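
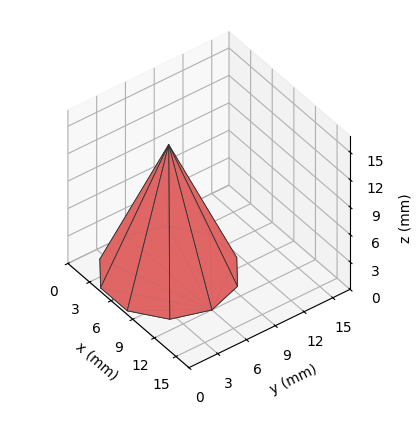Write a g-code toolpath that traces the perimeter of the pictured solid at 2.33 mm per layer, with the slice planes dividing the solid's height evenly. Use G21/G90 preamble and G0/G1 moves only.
Reading the render: the shape is a regular 10-sided pyramid, base circumscribed radius ≈ 6 mm, apex at z ≈ 14 mm (dimensions read to the nearest mm from the axis ticks). For the g-code, the solid's height is divided into equal slices at the stated Δz and each level perimeter traced with G1 moves after a G0 lift.

; perimeter-only toolpath
G21 ; units = mm
G90 ; absolute positioning
G28 ; home
; layer 1
G0 Z2.33
G0 X11.00 Y6.00
G1 X10.04 Y8.94
G1 X7.54 Y10.76
G1 X4.46 Y10.76
G1 X1.96 Y8.94
G1 X1.00 Y6.00
G1 X1.96 Y3.06
G1 X4.46 Y1.24
G1 X7.54 Y1.24
G1 X10.04 Y3.06
G1 X11.00 Y6.00
; layer 2
G0 Z4.67
G0 X10.00 Y6.00
G1 X9.23 Y8.35
G1 X7.23 Y9.81
G1 X4.77 Y9.81
G1 X2.77 Y8.35
G1 X2.00 Y6.00
G1 X2.77 Y3.65
G1 X4.77 Y2.19
G1 X7.23 Y2.19
G1 X9.23 Y3.65
G1 X10.00 Y6.00
; layer 3
G0 Z7.00
G0 X9.00 Y6.00
G1 X8.43 Y7.76
G1 X6.92 Y8.86
G1 X5.08 Y8.86
G1 X3.58 Y7.76
G1 X3.00 Y6.00
G1 X3.58 Y4.24
G1 X5.08 Y3.15
G1 X6.92 Y3.15
G1 X8.43 Y4.24
G1 X9.00 Y6.00
; layer 4
G0 Z9.33
G0 X8.00 Y6.00
G1 X7.62 Y7.18
G1 X6.62 Y7.90
G1 X5.38 Y7.90
G1 X4.38 Y7.18
G1 X4.00 Y6.00
G1 X4.38 Y4.82
G1 X5.38 Y4.10
G1 X6.62 Y4.10
G1 X7.62 Y4.82
G1 X8.00 Y6.00
; layer 5
G0 Z11.67
G0 X7.00 Y6.00
G1 X6.81 Y6.59
G1 X6.31 Y6.95
G1 X5.69 Y6.95
G1 X5.19 Y6.59
G1 X5.00 Y6.00
G1 X5.19 Y5.41
G1 X5.69 Y5.05
G1 X6.31 Y5.05
G1 X6.81 Y5.41
G1 X7.00 Y6.00
M2 ; end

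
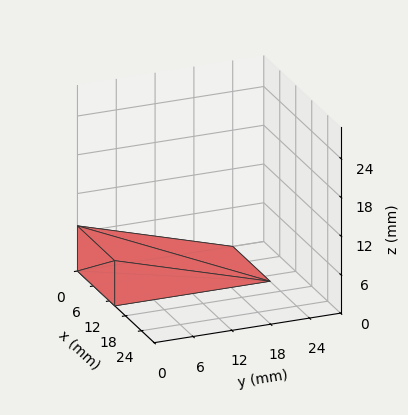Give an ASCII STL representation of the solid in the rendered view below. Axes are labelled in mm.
Reading the render: the shape is a wedge (ramp): 14 × 24 mm base, rising to 7 mm along the y=0 edge and sloping linearly to z=0 at y=24 (dimensions read to the nearest mm from the axis ticks). For the STL, each face is triangulated and given an outward normal.

solid part
  facet normal 0.0000 0.0000 -1.0000
    outer loop
      vertex 14.00 24.00 0.00
      vertex 14.00 0.00 0.00
      vertex 0.00 0.00 0.00
    endloop
  endfacet
  facet normal 0.0000 0.0000 -1.0000
    outer loop
      vertex 0.00 24.00 0.00
      vertex 14.00 24.00 0.00
      vertex 0.00 0.00 0.00
    endloop
  endfacet
  facet normal 0.0000 -1.0000 0.0000
    outer loop
      vertex 0.00 0.00 0.00
      vertex 14.00 0.00 0.00
      vertex 14.00 0.00 7.00
    endloop
  endfacet
  facet normal 0.0000 -1.0000 0.0000
    outer loop
      vertex 0.00 0.00 0.00
      vertex 14.00 0.00 7.00
      vertex 0.00 0.00 7.00
    endloop
  endfacet
  facet normal 0.0000 0.2800 0.9600
    outer loop
      vertex 0.00 0.00 7.00
      vertex 14.00 0.00 7.00
      vertex 14.00 24.00 0.00
    endloop
  endfacet
  facet normal 0.0000 0.2800 0.9600
    outer loop
      vertex 0.00 0.00 7.00
      vertex 14.00 24.00 0.00
      vertex 0.00 24.00 0.00
    endloop
  endfacet
  facet normal -1.0000 0.0000 0.0000
    outer loop
      vertex 0.00 0.00 7.00
      vertex 0.00 24.00 0.00
      vertex 0.00 0.00 0.00
    endloop
  endfacet
  facet normal 1.0000 0.0000 0.0000
    outer loop
      vertex 14.00 0.00 0.00
      vertex 14.00 24.00 0.00
      vertex 14.00 0.00 7.00
    endloop
  endfacet
endsolid part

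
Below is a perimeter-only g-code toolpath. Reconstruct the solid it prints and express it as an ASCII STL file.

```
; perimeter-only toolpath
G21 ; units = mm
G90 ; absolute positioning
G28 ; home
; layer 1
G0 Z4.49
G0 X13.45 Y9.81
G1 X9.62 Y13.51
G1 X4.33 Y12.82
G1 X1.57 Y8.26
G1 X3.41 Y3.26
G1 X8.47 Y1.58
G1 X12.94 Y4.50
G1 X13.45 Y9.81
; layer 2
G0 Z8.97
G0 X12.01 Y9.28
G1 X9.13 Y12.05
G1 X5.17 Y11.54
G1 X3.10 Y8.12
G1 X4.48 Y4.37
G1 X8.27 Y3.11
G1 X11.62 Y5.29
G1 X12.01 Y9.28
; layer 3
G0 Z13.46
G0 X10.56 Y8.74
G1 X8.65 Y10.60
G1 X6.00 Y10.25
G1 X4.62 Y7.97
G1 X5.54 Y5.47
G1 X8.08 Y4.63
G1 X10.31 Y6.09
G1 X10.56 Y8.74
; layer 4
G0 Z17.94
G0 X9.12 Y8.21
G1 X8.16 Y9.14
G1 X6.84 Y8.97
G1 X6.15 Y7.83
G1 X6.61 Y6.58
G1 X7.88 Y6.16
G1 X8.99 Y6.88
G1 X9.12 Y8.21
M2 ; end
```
solid part
  facet normal 0.0000 0.0000 -1.0000
    outer loop
      vertex 3.49 14.11 0.00
      vertex 10.10 14.97 0.00
      vertex 14.89 10.34 0.00
    endloop
  endfacet
  facet normal 0.0000 0.0000 -1.0000
    outer loop
      vertex 0.04 8.41 0.00
      vertex 3.49 14.11 0.00
      vertex 14.89 10.34 0.00
    endloop
  endfacet
  facet normal 0.0000 0.0000 -1.0000
    outer loop
      vertex 2.34 2.16 0.00
      vertex 0.04 8.41 0.00
      vertex 14.89 10.34 0.00
    endloop
  endfacet
  facet normal 0.0000 0.0000 -1.0000
    outer loop
      vertex 8.67 0.06 0.00
      vertex 2.34 2.16 0.00
      vertex 14.89 10.34 0.00
    endloop
  endfacet
  facet normal 0.0000 0.0000 -1.0000
    outer loop
      vertex 14.25 3.70 0.00
      vertex 8.67 0.06 0.00
      vertex 14.89 10.34 0.00
    endloop
  endfacet
  facet normal 0.6641 0.6870 0.2949
    outer loop
      vertex 14.89 10.34 0.00
      vertex 10.10 14.97 0.00
      vertex 7.68 7.68 22.43
    endloop
  endfacet
  facet normal -0.1233 0.9476 0.2947
    outer loop
      vertex 10.10 14.97 0.00
      vertex 3.49 14.11 0.00
      vertex 7.68 7.68 22.43
    endloop
  endfacet
  facet normal -0.8175 0.4948 0.2946
    outer loop
      vertex 3.49 14.11 0.00
      vertex 0.04 8.41 0.00
      vertex 7.68 7.68 22.43
    endloop
  endfacet
  facet normal -0.8968 -0.3300 0.2947
    outer loop
      vertex 0.04 8.41 0.00
      vertex 2.34 2.16 0.00
      vertex 7.68 7.68 22.43
    endloop
  endfacet
  facet normal -0.3009 -0.9069 0.2948
    outer loop
      vertex 2.34 2.16 0.00
      vertex 8.67 0.06 0.00
      vertex 7.68 7.68 22.43
    endloop
  endfacet
  facet normal 0.5221 -0.8003 0.2949
    outer loop
      vertex 8.67 0.06 0.00
      vertex 14.25 3.70 0.00
      vertex 7.68 7.68 22.43
    endloop
  endfacet
  facet normal 0.9511 -0.0917 0.2949
    outer loop
      vertex 14.25 3.70 0.00
      vertex 14.89 10.34 0.00
      vertex 7.68 7.68 22.43
    endloop
  endfacet
endsolid part

The G0 Z moves step by Δz≈4.49 mm. The G1 loops shrink linearly with z, so the solid tapers from its base footprint up to z≈22.4. Closing with a flat bottom cap and the tapered top and triangulating gives 12 facets — a regular 7-sided pyramid, base circumscribed radius ≈ 7.68 mm, apex at z ≈ 22.4 mm.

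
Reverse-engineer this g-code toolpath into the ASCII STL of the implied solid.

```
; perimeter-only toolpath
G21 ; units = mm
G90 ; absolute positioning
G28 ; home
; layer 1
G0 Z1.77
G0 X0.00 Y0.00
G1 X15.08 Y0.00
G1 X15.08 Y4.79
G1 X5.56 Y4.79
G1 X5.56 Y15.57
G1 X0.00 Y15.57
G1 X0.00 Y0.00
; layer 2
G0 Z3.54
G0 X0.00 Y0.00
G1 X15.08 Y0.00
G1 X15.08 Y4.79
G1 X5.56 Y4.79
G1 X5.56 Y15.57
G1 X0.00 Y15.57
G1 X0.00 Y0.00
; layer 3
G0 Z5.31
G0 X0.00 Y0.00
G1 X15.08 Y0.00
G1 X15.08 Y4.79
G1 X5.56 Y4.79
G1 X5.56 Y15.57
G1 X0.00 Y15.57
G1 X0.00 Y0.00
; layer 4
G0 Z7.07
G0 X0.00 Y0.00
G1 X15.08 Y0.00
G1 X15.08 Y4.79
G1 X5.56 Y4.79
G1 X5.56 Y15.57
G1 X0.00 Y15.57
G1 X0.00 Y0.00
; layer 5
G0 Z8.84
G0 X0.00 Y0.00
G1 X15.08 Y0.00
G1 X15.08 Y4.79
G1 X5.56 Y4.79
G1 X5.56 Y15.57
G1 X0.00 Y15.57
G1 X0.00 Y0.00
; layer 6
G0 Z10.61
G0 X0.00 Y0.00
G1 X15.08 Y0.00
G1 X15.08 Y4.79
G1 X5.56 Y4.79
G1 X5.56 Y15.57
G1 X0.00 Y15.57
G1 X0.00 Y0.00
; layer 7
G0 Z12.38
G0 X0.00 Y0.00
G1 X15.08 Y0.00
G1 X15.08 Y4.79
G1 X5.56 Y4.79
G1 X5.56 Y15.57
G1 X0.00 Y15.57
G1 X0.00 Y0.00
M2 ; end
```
solid part
  facet normal 0.0000 0.0000 -1.0000
    outer loop
      vertex 15.08 4.79 0.00
      vertex 15.08 0.00 0.00
      vertex 0.00 0.00 0.00
    endloop
  endfacet
  facet normal 0.0000 0.0000 -1.0000
    outer loop
      vertex 5.56 4.79 0.00
      vertex 15.08 4.79 0.00
      vertex 0.00 0.00 0.00
    endloop
  endfacet
  facet normal 0.0000 0.0000 -1.0000
    outer loop
      vertex 5.56 15.57 0.00
      vertex 5.56 4.79 0.00
      vertex 0.00 0.00 0.00
    endloop
  endfacet
  facet normal 0.0000 0.0000 -1.0000
    outer loop
      vertex 0.00 15.57 0.00
      vertex 5.56 15.57 0.00
      vertex 0.00 0.00 0.00
    endloop
  endfacet
  facet normal 0.0000 0.0000 1.0000
    outer loop
      vertex 0.00 0.00 12.38
      vertex 15.08 0.00 12.38
      vertex 15.08 4.79 12.38
    endloop
  endfacet
  facet normal 0.0000 0.0000 1.0000
    outer loop
      vertex 0.00 0.00 12.38
      vertex 15.08 4.79 12.38
      vertex 5.56 4.79 12.38
    endloop
  endfacet
  facet normal 0.0000 0.0000 1.0000
    outer loop
      vertex 0.00 0.00 12.38
      vertex 5.56 4.79 12.38
      vertex 5.56 15.57 12.38
    endloop
  endfacet
  facet normal 0.0000 0.0000 1.0000
    outer loop
      vertex 0.00 0.00 12.38
      vertex 5.56 15.57 12.38
      vertex 0.00 15.57 12.38
    endloop
  endfacet
  facet normal 0.0000 -1.0000 0.0000
    outer loop
      vertex 0.00 0.00 0.00
      vertex 15.08 0.00 0.00
      vertex 15.08 0.00 12.38
    endloop
  endfacet
  facet normal 0.0000 -1.0000 0.0000
    outer loop
      vertex 0.00 0.00 0.00
      vertex 15.08 0.00 12.38
      vertex 0.00 0.00 12.38
    endloop
  endfacet
  facet normal 1.0000 0.0000 0.0000
    outer loop
      vertex 15.08 0.00 0.00
      vertex 15.08 4.79 0.00
      vertex 15.08 4.79 12.38
    endloop
  endfacet
  facet normal 1.0000 0.0000 0.0000
    outer loop
      vertex 15.08 0.00 0.00
      vertex 15.08 4.79 12.38
      vertex 15.08 0.00 12.38
    endloop
  endfacet
  facet normal 0.0000 1.0000 0.0000
    outer loop
      vertex 15.08 4.79 0.00
      vertex 5.56 4.79 0.00
      vertex 5.56 4.79 12.38
    endloop
  endfacet
  facet normal 0.0000 1.0000 0.0000
    outer loop
      vertex 15.08 4.79 0.00
      vertex 5.56 4.79 12.38
      vertex 15.08 4.79 12.38
    endloop
  endfacet
  facet normal 1.0000 0.0000 0.0000
    outer loop
      vertex 5.56 4.79 0.00
      vertex 5.56 15.57 0.00
      vertex 5.56 15.57 12.38
    endloop
  endfacet
  facet normal 1.0000 0.0000 0.0000
    outer loop
      vertex 5.56 4.79 0.00
      vertex 5.56 15.57 12.38
      vertex 5.56 4.79 12.38
    endloop
  endfacet
  facet normal 0.0000 1.0000 0.0000
    outer loop
      vertex 5.56 15.57 0.00
      vertex 0.00 15.57 0.00
      vertex 0.00 15.57 12.38
    endloop
  endfacet
  facet normal 0.0000 1.0000 0.0000
    outer loop
      vertex 5.56 15.57 0.00
      vertex 0.00 15.57 12.38
      vertex 5.56 15.57 12.38
    endloop
  endfacet
  facet normal -1.0000 0.0000 0.0000
    outer loop
      vertex 0.00 15.57 0.00
      vertex 0.00 0.00 0.00
      vertex 0.00 0.00 12.38
    endloop
  endfacet
  facet normal -1.0000 0.0000 0.0000
    outer loop
      vertex 0.00 15.57 0.00
      vertex 0.00 0.00 12.38
      vertex 0.00 15.57 12.38
    endloop
  endfacet
endsolid part

The G0 Z moves step by Δz≈1.77 mm. Every layer's G1 loop is the same polygon, so the solid is a straight extrusion of it from z=0 to z≈12.4. Closing with flat bottom and top caps and triangulating gives 20 facets — an L-shaped prism: outer 15.1 × 15.6 mm, arm thicknesses ≈ 4.79 mm (horizontal) and 5.56 mm (vertical), extruded 12.4 mm in z.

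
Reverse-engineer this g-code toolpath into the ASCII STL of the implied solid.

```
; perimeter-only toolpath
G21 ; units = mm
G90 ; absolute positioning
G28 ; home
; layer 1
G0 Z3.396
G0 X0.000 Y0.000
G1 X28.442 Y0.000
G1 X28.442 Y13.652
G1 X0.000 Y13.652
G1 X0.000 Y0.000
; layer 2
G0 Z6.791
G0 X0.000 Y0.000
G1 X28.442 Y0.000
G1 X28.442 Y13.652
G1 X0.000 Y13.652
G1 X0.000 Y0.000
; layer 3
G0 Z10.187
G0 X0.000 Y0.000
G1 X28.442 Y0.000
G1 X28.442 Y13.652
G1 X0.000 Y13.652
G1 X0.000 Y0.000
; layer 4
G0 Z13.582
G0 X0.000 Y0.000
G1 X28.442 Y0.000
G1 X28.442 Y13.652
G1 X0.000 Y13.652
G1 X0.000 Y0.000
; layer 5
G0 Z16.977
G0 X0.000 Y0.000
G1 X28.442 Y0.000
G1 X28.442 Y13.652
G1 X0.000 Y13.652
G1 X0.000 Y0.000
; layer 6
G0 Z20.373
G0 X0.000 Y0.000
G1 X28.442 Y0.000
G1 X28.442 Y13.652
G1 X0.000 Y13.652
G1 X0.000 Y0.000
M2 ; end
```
solid part
  facet normal 0.0000 0.0000 -1.0000
    outer loop
      vertex 28.442 13.652 0.000
      vertex 28.442 0.000 0.000
      vertex 0.000 0.000 0.000
    endloop
  endfacet
  facet normal 0.0000 0.0000 -1.0000
    outer loop
      vertex 0.000 13.652 0.000
      vertex 28.442 13.652 0.000
      vertex 0.000 0.000 0.000
    endloop
  endfacet
  facet normal 0.0000 0.0000 1.0000
    outer loop
      vertex 0.000 0.000 20.373
      vertex 28.442 0.000 20.373
      vertex 28.442 13.652 20.373
    endloop
  endfacet
  facet normal 0.0000 0.0000 1.0000
    outer loop
      vertex 0.000 0.000 20.373
      vertex 28.442 13.652 20.373
      vertex 0.000 13.652 20.373
    endloop
  endfacet
  facet normal 0.0000 -1.0000 0.0000
    outer loop
      vertex 0.000 0.000 0.000
      vertex 28.442 0.000 0.000
      vertex 28.442 0.000 20.373
    endloop
  endfacet
  facet normal 0.0000 -1.0000 0.0000
    outer loop
      vertex 0.000 0.000 0.000
      vertex 28.442 0.000 20.373
      vertex 0.000 0.000 20.373
    endloop
  endfacet
  facet normal 0.0000 1.0000 0.0000
    outer loop
      vertex 28.442 13.652 20.373
      vertex 28.442 13.652 0.000
      vertex 0.000 13.652 0.000
    endloop
  endfacet
  facet normal 0.0000 1.0000 0.0000
    outer loop
      vertex 0.000 13.652 20.373
      vertex 28.442 13.652 20.373
      vertex 0.000 13.652 0.000
    endloop
  endfacet
  facet normal -1.0000 0.0000 0.0000
    outer loop
      vertex 0.000 13.652 20.373
      vertex 0.000 13.652 0.000
      vertex 0.000 0.000 0.000
    endloop
  endfacet
  facet normal -1.0000 0.0000 0.0000
    outer loop
      vertex 0.000 0.000 20.373
      vertex 0.000 13.652 20.373
      vertex 0.000 0.000 0.000
    endloop
  endfacet
  facet normal 1.0000 0.0000 0.0000
    outer loop
      vertex 28.442 0.000 0.000
      vertex 28.442 13.652 0.000
      vertex 28.442 13.652 20.373
    endloop
  endfacet
  facet normal 1.0000 0.0000 0.0000
    outer loop
      vertex 28.442 0.000 0.000
      vertex 28.442 13.652 20.373
      vertex 28.442 0.000 20.373
    endloop
  endfacet
endsolid part

The G0 Z moves step by Δz≈3.396 mm. Every layer's G1 loop is the same polygon, so the solid is a straight extrusion of it from z=0 to z≈20.4. Closing with flat bottom and top caps and triangulating gives 12 facets — a rectangular box, roughly 28.4 × 13.7 mm footprint and 20.4 mm tall.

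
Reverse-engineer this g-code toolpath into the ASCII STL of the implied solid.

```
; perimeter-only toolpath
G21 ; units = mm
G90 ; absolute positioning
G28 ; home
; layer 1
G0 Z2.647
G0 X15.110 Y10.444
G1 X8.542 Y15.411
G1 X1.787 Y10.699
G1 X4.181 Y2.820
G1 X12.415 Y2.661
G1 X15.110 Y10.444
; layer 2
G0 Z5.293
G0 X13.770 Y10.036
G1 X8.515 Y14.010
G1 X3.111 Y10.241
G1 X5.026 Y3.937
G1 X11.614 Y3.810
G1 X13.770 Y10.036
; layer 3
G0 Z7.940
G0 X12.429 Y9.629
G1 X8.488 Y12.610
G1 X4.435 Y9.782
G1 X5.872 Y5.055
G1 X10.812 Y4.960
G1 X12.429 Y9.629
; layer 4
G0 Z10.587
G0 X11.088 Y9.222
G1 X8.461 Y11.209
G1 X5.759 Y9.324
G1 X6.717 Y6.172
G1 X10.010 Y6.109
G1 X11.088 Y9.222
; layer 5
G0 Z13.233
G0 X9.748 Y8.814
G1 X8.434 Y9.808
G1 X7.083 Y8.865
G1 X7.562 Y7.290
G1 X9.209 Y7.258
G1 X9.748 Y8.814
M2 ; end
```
solid part
  facet normal 0.0000 0.0000 -1.0000
    outer loop
      vertex 0.463 11.158 0.000
      vertex 8.569 16.812 0.000
      vertex 16.451 10.851 0.000
    endloop
  endfacet
  facet normal 0.0000 0.0000 -1.0000
    outer loop
      vertex 3.336 1.702 0.000
      vertex 0.463 11.158 0.000
      vertex 16.451 10.851 0.000
    endloop
  endfacet
  facet normal 0.0000 0.0000 -1.0000
    outer loop
      vertex 13.217 1.512 0.000
      vertex 3.336 1.702 0.000
      vertex 16.451 10.851 0.000
    endloop
  endfacet
  facet normal 0.5545 0.7332 0.3937
    outer loop
      vertex 16.451 10.851 0.000
      vertex 8.569 16.812 0.000
      vertex 8.407 8.407 15.880
    endloop
  endfacet
  facet normal -0.5259 0.7540 0.3937
    outer loop
      vertex 8.569 16.812 0.000
      vertex 0.463 11.158 0.000
      vertex 8.407 8.407 15.880
    endloop
  endfacet
  facet normal -0.8795 -0.2672 0.3937
    outer loop
      vertex 0.463 11.158 0.000
      vertex 3.336 1.702 0.000
      vertex 8.407 8.407 15.880
    endloop
  endfacet
  facet normal -0.0177 -0.9191 0.3937
    outer loop
      vertex 3.336 1.702 0.000
      vertex 13.217 1.512 0.000
      vertex 8.407 8.407 15.880
    endloop
  endfacet
  facet normal 0.8686 -0.3008 0.3937
    outer loop
      vertex 13.217 1.512 0.000
      vertex 16.451 10.851 0.000
      vertex 8.407 8.407 15.880
    endloop
  endfacet
endsolid part

The G0 Z moves step by Δz≈2.647 mm. The G1 loops shrink linearly with z, so the solid tapers from its base footprint up to z≈15.9. Closing with a flat bottom cap and the tapered top and triangulating gives 8 facets — a regular 5-sided pyramid, base circumscribed radius ≈ 8.41 mm, apex at z ≈ 15.9 mm.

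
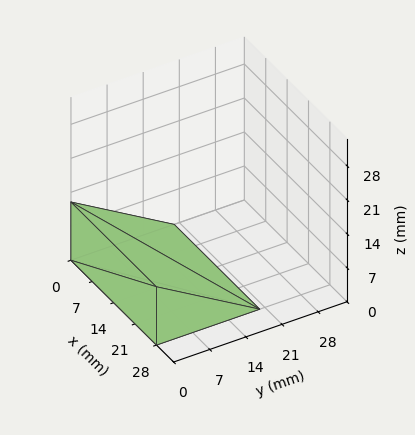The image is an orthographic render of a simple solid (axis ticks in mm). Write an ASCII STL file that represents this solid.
Reading the render: the shape is a wedge (ramp): 28 × 20 mm base, rising to 12 mm along the y=0 edge and sloping linearly to z=0 at y=20 (dimensions read to the nearest mm from the axis ticks). For the STL, each face is triangulated and given an outward normal.

solid part
  facet normal 0.0000 0.0000 -1.0000
    outer loop
      vertex 28.0 20.0 0.0
      vertex 28.0 0.0 0.0
      vertex 0.0 0.0 0.0
    endloop
  endfacet
  facet normal 0.0000 0.0000 -1.0000
    outer loop
      vertex 0.0 20.0 0.0
      vertex 28.0 20.0 0.0
      vertex 0.0 0.0 0.0
    endloop
  endfacet
  facet normal 0.0000 -1.0000 0.0000
    outer loop
      vertex 0.0 0.0 0.0
      vertex 28.0 0.0 0.0
      vertex 28.0 0.0 12.0
    endloop
  endfacet
  facet normal 0.0000 -1.0000 0.0000
    outer loop
      vertex 0.0 0.0 0.0
      vertex 28.0 0.0 12.0
      vertex 0.0 0.0 12.0
    endloop
  endfacet
  facet normal 0.0000 0.5145 0.8575
    outer loop
      vertex 0.0 0.0 12.0
      vertex 28.0 0.0 12.0
      vertex 28.0 20.0 0.0
    endloop
  endfacet
  facet normal 0.0000 0.5145 0.8575
    outer loop
      vertex 0.0 0.0 12.0
      vertex 28.0 20.0 0.0
      vertex 0.0 20.0 0.0
    endloop
  endfacet
  facet normal -1.0000 0.0000 0.0000
    outer loop
      vertex 0.0 0.0 12.0
      vertex 0.0 20.0 0.0
      vertex 0.0 0.0 0.0
    endloop
  endfacet
  facet normal 1.0000 0.0000 0.0000
    outer loop
      vertex 28.0 0.0 0.0
      vertex 28.0 20.0 0.0
      vertex 28.0 0.0 12.0
    endloop
  endfacet
endsolid part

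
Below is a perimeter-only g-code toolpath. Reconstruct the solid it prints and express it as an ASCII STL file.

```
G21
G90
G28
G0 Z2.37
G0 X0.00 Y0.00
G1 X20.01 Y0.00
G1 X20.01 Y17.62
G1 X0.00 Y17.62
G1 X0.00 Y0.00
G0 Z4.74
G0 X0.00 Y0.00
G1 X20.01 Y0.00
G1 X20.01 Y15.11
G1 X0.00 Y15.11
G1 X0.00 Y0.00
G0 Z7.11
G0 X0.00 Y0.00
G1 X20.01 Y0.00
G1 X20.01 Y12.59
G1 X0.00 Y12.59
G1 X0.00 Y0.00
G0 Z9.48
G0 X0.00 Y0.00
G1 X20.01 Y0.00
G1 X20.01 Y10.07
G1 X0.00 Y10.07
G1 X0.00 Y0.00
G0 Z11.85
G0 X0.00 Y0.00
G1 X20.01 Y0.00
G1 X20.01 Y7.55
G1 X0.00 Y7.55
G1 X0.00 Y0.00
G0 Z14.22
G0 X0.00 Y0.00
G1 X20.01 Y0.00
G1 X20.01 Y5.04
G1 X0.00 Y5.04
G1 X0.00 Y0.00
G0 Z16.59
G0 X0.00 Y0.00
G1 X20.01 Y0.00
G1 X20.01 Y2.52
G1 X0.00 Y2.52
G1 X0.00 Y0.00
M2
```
solid part
  facet normal 0.0000 0.0000 -1.0000
    outer loop
      vertex 20.01 20.14 0.00
      vertex 20.01 0.00 0.00
      vertex 0.00 0.00 0.00
    endloop
  endfacet
  facet normal 0.0000 0.0000 -1.0000
    outer loop
      vertex 0.00 20.14 0.00
      vertex 20.01 20.14 0.00
      vertex 0.00 0.00 0.00
    endloop
  endfacet
  facet normal 0.0000 -1.0000 0.0000
    outer loop
      vertex 0.00 0.00 0.00
      vertex 20.01 0.00 0.00
      vertex 20.01 0.00 18.96
    endloop
  endfacet
  facet normal 0.0000 -1.0000 0.0000
    outer loop
      vertex 0.00 0.00 0.00
      vertex 20.01 0.00 18.96
      vertex 0.00 0.00 18.96
    endloop
  endfacet
  facet normal 0.0000 0.6855 0.7281
    outer loop
      vertex 0.00 0.00 18.96
      vertex 20.01 0.00 18.96
      vertex 20.01 20.14 0.00
    endloop
  endfacet
  facet normal 0.0000 0.6855 0.7281
    outer loop
      vertex 0.00 0.00 18.96
      vertex 20.01 20.14 0.00
      vertex 0.00 20.14 0.00
    endloop
  endfacet
  facet normal -1.0000 0.0000 0.0000
    outer loop
      vertex 0.00 0.00 18.96
      vertex 0.00 20.14 0.00
      vertex 0.00 0.00 0.00
    endloop
  endfacet
  facet normal 1.0000 0.0000 0.0000
    outer loop
      vertex 20.01 0.00 0.00
      vertex 20.01 20.14 0.00
      vertex 20.01 0.00 18.96
    endloop
  endfacet
endsolid part

The G0 Z moves step by Δz≈2.37 mm. The G1 loops shrink linearly with z, so the solid tapers from its base footprint up to z≈19. Closing with a flat bottom cap and the tapered top and triangulating gives 8 facets — a wedge (ramp): 20 × 20.1 mm base, rising to 19 mm along the y=0 edge and sloping linearly to z=0 at y=20.1.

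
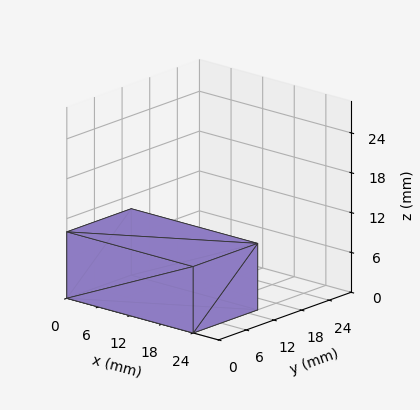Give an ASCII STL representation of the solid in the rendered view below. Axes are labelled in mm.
Reading the render: the shape is a rectangular box, roughly 24 × 14 mm footprint and 10 mm tall (dimensions read to the nearest mm from the axis ticks). For the STL, each face is triangulated and given an outward normal.

solid part
  facet normal 0.0000 0.0000 -1.0000
    outer loop
      vertex 24.0 14.0 0.0
      vertex 24.0 0.0 0.0
      vertex 0.0 0.0 0.0
    endloop
  endfacet
  facet normal 0.0000 0.0000 -1.0000
    outer loop
      vertex 0.0 14.0 0.0
      vertex 24.0 14.0 0.0
      vertex 0.0 0.0 0.0
    endloop
  endfacet
  facet normal 0.0000 0.0000 1.0000
    outer loop
      vertex 0.0 0.0 10.0
      vertex 24.0 0.0 10.0
      vertex 24.0 14.0 10.0
    endloop
  endfacet
  facet normal 0.0000 0.0000 1.0000
    outer loop
      vertex 0.0 0.0 10.0
      vertex 24.0 14.0 10.0
      vertex 0.0 14.0 10.0
    endloop
  endfacet
  facet normal 0.0000 -1.0000 0.0000
    outer loop
      vertex 0.0 0.0 0.0
      vertex 24.0 0.0 0.0
      vertex 24.0 0.0 10.0
    endloop
  endfacet
  facet normal 0.0000 -1.0000 0.0000
    outer loop
      vertex 0.0 0.0 0.0
      vertex 24.0 0.0 10.0
      vertex 0.0 0.0 10.0
    endloop
  endfacet
  facet normal 0.0000 1.0000 0.0000
    outer loop
      vertex 24.0 14.0 10.0
      vertex 24.0 14.0 0.0
      vertex 0.0 14.0 0.0
    endloop
  endfacet
  facet normal 0.0000 1.0000 0.0000
    outer loop
      vertex 0.0 14.0 10.0
      vertex 24.0 14.0 10.0
      vertex 0.0 14.0 0.0
    endloop
  endfacet
  facet normal -1.0000 0.0000 0.0000
    outer loop
      vertex 0.0 14.0 10.0
      vertex 0.0 14.0 0.0
      vertex 0.0 0.0 0.0
    endloop
  endfacet
  facet normal -1.0000 0.0000 0.0000
    outer loop
      vertex 0.0 0.0 10.0
      vertex 0.0 14.0 10.0
      vertex 0.0 0.0 0.0
    endloop
  endfacet
  facet normal 1.0000 0.0000 0.0000
    outer loop
      vertex 24.0 0.0 0.0
      vertex 24.0 14.0 0.0
      vertex 24.0 14.0 10.0
    endloop
  endfacet
  facet normal 1.0000 0.0000 0.0000
    outer loop
      vertex 24.0 0.0 0.0
      vertex 24.0 14.0 10.0
      vertex 24.0 0.0 10.0
    endloop
  endfacet
endsolid part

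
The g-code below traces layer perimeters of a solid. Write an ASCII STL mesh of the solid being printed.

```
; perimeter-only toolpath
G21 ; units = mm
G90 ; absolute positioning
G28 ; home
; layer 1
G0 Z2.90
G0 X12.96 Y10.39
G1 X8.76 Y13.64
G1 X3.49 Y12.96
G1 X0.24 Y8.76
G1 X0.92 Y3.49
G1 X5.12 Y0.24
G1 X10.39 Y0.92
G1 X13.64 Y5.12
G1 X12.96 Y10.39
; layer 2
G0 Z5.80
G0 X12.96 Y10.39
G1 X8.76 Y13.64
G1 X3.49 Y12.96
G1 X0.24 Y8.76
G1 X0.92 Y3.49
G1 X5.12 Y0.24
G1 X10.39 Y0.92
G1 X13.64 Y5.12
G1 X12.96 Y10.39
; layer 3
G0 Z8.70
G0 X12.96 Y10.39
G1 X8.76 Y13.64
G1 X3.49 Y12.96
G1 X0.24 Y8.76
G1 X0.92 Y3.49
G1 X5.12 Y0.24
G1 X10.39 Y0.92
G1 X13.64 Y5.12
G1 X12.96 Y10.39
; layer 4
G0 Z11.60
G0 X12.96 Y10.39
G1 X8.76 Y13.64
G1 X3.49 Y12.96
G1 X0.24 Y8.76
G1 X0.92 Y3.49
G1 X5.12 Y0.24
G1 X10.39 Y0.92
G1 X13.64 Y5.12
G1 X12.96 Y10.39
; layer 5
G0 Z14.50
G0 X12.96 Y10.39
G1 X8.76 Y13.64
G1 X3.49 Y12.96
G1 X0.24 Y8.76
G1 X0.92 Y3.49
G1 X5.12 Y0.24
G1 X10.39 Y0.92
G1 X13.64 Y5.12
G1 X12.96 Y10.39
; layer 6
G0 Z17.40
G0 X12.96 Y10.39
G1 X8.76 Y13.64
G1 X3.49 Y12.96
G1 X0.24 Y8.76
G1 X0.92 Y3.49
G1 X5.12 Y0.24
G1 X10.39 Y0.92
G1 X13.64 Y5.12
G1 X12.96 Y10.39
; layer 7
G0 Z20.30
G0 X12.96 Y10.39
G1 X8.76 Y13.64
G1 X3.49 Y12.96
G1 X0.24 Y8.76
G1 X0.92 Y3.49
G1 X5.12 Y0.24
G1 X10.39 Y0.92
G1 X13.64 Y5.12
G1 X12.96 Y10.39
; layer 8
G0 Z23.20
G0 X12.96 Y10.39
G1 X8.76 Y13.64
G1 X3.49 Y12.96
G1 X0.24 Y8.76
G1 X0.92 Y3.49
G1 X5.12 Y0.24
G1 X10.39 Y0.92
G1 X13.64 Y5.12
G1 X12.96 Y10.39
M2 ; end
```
solid part
  facet normal 0.0000 0.0000 -1.0000
    outer loop
      vertex 3.49 12.96 0.00
      vertex 8.76 13.64 0.00
      vertex 12.96 10.39 0.00
    endloop
  endfacet
  facet normal 0.0000 0.0000 -1.0000
    outer loop
      vertex 0.24 8.76 0.00
      vertex 3.49 12.96 0.00
      vertex 12.96 10.39 0.00
    endloop
  endfacet
  facet normal 0.0000 0.0000 -1.0000
    outer loop
      vertex 0.92 3.49 0.00
      vertex 0.24 8.76 0.00
      vertex 12.96 10.39 0.00
    endloop
  endfacet
  facet normal 0.0000 0.0000 -1.0000
    outer loop
      vertex 5.12 0.24 0.00
      vertex 0.92 3.49 0.00
      vertex 12.96 10.39 0.00
    endloop
  endfacet
  facet normal 0.0000 0.0000 -1.0000
    outer loop
      vertex 10.39 0.92 0.00
      vertex 5.12 0.24 0.00
      vertex 12.96 10.39 0.00
    endloop
  endfacet
  facet normal 0.0000 0.0000 -1.0000
    outer loop
      vertex 13.64 5.12 0.00
      vertex 10.39 0.92 0.00
      vertex 12.96 10.39 0.00
    endloop
  endfacet
  facet normal 0.0000 0.0000 1.0000
    outer loop
      vertex 12.96 10.39 23.20
      vertex 8.76 13.64 23.20
      vertex 3.49 12.96 23.20
    endloop
  endfacet
  facet normal 0.0000 0.0000 1.0000
    outer loop
      vertex 12.96 10.39 23.20
      vertex 3.49 12.96 23.20
      vertex 0.24 8.76 23.20
    endloop
  endfacet
  facet normal 0.0000 0.0000 1.0000
    outer loop
      vertex 12.96 10.39 23.20
      vertex 0.24 8.76 23.20
      vertex 0.92 3.49 23.20
    endloop
  endfacet
  facet normal 0.0000 0.0000 1.0000
    outer loop
      vertex 12.96 10.39 23.20
      vertex 0.92 3.49 23.20
      vertex 5.12 0.24 23.20
    endloop
  endfacet
  facet normal 0.0000 0.0000 1.0000
    outer loop
      vertex 12.96 10.39 23.20
      vertex 5.12 0.24 23.20
      vertex 10.39 0.92 23.20
    endloop
  endfacet
  facet normal 0.0000 0.0000 1.0000
    outer loop
      vertex 12.96 10.39 23.20
      vertex 10.39 0.92 23.20
      vertex 13.64 5.12 23.20
    endloop
  endfacet
  facet normal 0.6120 0.7909 0.0000
    outer loop
      vertex 12.96 10.39 0.00
      vertex 8.76 13.64 0.00
      vertex 8.76 13.64 23.20
    endloop
  endfacet
  facet normal 0.6120 0.7909 0.0000
    outer loop
      vertex 12.96 10.39 0.00
      vertex 8.76 13.64 23.20
      vertex 12.96 10.39 23.20
    endloop
  endfacet
  facet normal -0.1280 0.9918 0.0000
    outer loop
      vertex 8.76 13.64 0.00
      vertex 3.49 12.96 0.00
      vertex 3.49 12.96 23.20
    endloop
  endfacet
  facet normal -0.1280 0.9918 0.0000
    outer loop
      vertex 8.76 13.64 0.00
      vertex 3.49 12.96 23.20
      vertex 8.76 13.64 23.20
    endloop
  endfacet
  facet normal -0.7909 0.6120 0.0000
    outer loop
      vertex 3.49 12.96 0.00
      vertex 0.24 8.76 0.00
      vertex 0.24 8.76 23.20
    endloop
  endfacet
  facet normal -0.7909 0.6120 0.0000
    outer loop
      vertex 3.49 12.96 0.00
      vertex 0.24 8.76 23.20
      vertex 3.49 12.96 23.20
    endloop
  endfacet
  facet normal -0.9918 -0.1280 0.0000
    outer loop
      vertex 0.24 8.76 0.00
      vertex 0.92 3.49 0.00
      vertex 0.92 3.49 23.20
    endloop
  endfacet
  facet normal -0.9918 -0.1280 0.0000
    outer loop
      vertex 0.24 8.76 0.00
      vertex 0.92 3.49 23.20
      vertex 0.24 8.76 23.20
    endloop
  endfacet
  facet normal -0.6120 -0.7909 0.0000
    outer loop
      vertex 0.92 3.49 0.00
      vertex 5.12 0.24 0.00
      vertex 5.12 0.24 23.20
    endloop
  endfacet
  facet normal -0.6120 -0.7909 0.0000
    outer loop
      vertex 0.92 3.49 0.00
      vertex 5.12 0.24 23.20
      vertex 0.92 3.49 23.20
    endloop
  endfacet
  facet normal 0.1280 -0.9918 0.0000
    outer loop
      vertex 5.12 0.24 0.00
      vertex 10.39 0.92 0.00
      vertex 10.39 0.92 23.20
    endloop
  endfacet
  facet normal 0.1280 -0.9918 0.0000
    outer loop
      vertex 5.12 0.24 0.00
      vertex 10.39 0.92 23.20
      vertex 5.12 0.24 23.20
    endloop
  endfacet
  facet normal 0.7909 -0.6120 0.0000
    outer loop
      vertex 10.39 0.92 0.00
      vertex 13.64 5.12 0.00
      vertex 13.64 5.12 23.20
    endloop
  endfacet
  facet normal 0.7909 -0.6120 0.0000
    outer loop
      vertex 10.39 0.92 0.00
      vertex 13.64 5.12 23.20
      vertex 10.39 0.92 23.20
    endloop
  endfacet
  facet normal 0.9918 0.1280 0.0000
    outer loop
      vertex 13.64 5.12 0.00
      vertex 12.96 10.39 0.00
      vertex 12.96 10.39 23.20
    endloop
  endfacet
  facet normal 0.9918 0.1280 0.0000
    outer loop
      vertex 13.64 5.12 0.00
      vertex 12.96 10.39 23.20
      vertex 13.64 5.12 23.20
    endloop
  endfacet
endsolid part

The G0 Z moves step by Δz≈2.90 mm. Every layer's G1 loop is the same polygon, so the solid is a straight extrusion of it from z=0 to z≈23.2. Closing with flat bottom and top caps and triangulating gives 28 facets — a regular 8-sided prism (a cylinder approximated with 8 flat sides), circumscribed radius ≈ 6.94 mm, height ≈ 23.2 mm.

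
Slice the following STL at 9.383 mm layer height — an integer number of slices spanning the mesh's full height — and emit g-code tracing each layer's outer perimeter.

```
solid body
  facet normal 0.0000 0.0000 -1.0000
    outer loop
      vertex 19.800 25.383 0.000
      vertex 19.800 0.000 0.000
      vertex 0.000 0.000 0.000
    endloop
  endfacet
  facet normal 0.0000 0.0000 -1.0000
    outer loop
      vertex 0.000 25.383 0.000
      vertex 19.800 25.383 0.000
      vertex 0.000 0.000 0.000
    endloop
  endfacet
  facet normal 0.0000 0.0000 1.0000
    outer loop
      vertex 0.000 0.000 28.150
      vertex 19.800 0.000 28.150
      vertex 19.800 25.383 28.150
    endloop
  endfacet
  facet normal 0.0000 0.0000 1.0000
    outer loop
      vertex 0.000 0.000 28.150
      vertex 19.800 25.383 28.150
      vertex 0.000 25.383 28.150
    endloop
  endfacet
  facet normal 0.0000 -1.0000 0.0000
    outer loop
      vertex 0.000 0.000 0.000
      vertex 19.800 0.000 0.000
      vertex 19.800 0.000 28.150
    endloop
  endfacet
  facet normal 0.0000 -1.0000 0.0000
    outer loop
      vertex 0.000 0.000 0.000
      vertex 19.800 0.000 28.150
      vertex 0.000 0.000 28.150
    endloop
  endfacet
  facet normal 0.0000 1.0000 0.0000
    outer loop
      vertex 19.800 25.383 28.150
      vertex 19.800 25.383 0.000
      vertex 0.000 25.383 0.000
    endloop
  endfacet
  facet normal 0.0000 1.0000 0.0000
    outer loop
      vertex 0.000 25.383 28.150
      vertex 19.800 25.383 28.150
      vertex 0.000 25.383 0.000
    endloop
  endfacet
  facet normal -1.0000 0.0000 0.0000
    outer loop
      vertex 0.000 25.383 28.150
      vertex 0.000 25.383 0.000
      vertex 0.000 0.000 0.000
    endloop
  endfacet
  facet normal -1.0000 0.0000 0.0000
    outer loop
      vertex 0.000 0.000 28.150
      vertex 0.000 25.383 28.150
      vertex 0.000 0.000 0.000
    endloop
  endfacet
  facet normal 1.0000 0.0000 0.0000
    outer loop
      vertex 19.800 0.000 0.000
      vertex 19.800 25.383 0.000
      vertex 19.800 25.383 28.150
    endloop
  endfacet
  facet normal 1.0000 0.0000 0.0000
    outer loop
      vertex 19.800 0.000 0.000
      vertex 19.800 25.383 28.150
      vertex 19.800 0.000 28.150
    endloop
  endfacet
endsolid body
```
; perimeter-only toolpath
G21 ; units = mm
G90 ; absolute positioning
G28 ; home
; layer 1
G0 Z9.383
G0 X0.000 Y0.000
G1 X19.800 Y0.000
G1 X19.800 Y25.383
G1 X0.000 Y25.383
G1 X0.000 Y0.000
; layer 2
G0 Z18.767
G0 X0.000 Y0.000
G1 X19.800 Y0.000
G1 X19.800 Y25.383
G1 X0.000 Y25.383
G1 X0.000 Y0.000
; layer 3
G0 Z28.150
G0 X0.000 Y0.000
G1 X19.800 Y0.000
G1 X19.800 Y25.383
G1 X0.000 Y25.383
G1 X0.000 Y0.000
M2 ; end

The solid is a rectangular box, roughly 19.8 × 25.4 mm footprint and 28.1 mm tall. Slicing at Δz = 9.383 mm — 3 equal slices spanning the solid's height, so layer i sits at z = i·h/3 — gives 3 non-empty perimeters. Each is a 4-segment closed polygon; G0 lifts to the layer z and rapids to the start vertex, then G1 traces the edges.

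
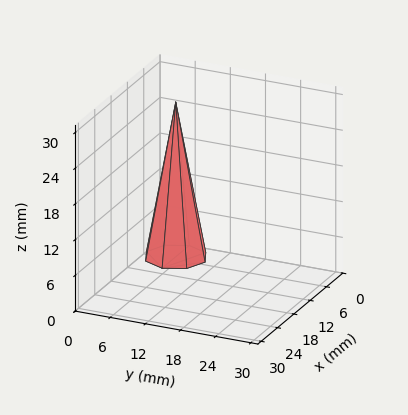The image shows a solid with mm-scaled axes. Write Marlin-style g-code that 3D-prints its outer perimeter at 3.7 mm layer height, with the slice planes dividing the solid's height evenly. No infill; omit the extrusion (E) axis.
Reading the render: the shape is a regular 8-sided pyramid, base circumscribed radius ≈ 5 mm, apex at z ≈ 26 mm (dimensions read to the nearest mm from the axis ticks). For the g-code, the solid's height is divided into equal slices at the stated Δz and each level perimeter traced with G1 moves after a G0 lift.

; perimeter-only toolpath
G21 ; units = mm
G90 ; absolute positioning
G28 ; home
; layer 1
G0 Z3.7
G0 X9.3 Y5.0
G1 X8.0 Y8.0
G1 X5.0 Y9.3
G1 X2.0 Y8.0
G1 X0.7 Y5.0
G1 X2.0 Y2.0
G1 X5.0 Y0.7
G1 X8.0 Y2.0
G1 X9.3 Y5.0
; layer 2
G0 Z7.4
G0 X8.6 Y5.0
G1 X7.5 Y7.5
G1 X5.0 Y8.6
G1 X2.5 Y7.5
G1 X1.4 Y5.0
G1 X2.5 Y2.5
G1 X5.0 Y1.4
G1 X7.5 Y2.5
G1 X8.6 Y5.0
; layer 3
G0 Z11.1
G0 X7.9 Y5.0
G1 X7.0 Y7.0
G1 X5.0 Y7.9
G1 X3.0 Y7.0
G1 X2.1 Y5.0
G1 X3.0 Y3.0
G1 X5.0 Y2.1
G1 X7.0 Y3.0
G1 X7.9 Y5.0
; layer 4
G0 Z14.9
G0 X7.1 Y5.0
G1 X6.5 Y6.5
G1 X5.0 Y7.1
G1 X3.5 Y6.5
G1 X2.9 Y5.0
G1 X3.5 Y3.5
G1 X5.0 Y2.9
G1 X6.5 Y3.5
G1 X7.1 Y5.0
; layer 5
G0 Z18.6
G0 X6.4 Y5.0
G1 X6.0 Y6.0
G1 X5.0 Y6.4
G1 X4.0 Y6.0
G1 X3.6 Y5.0
G1 X4.0 Y4.0
G1 X5.0 Y3.6
G1 X6.0 Y4.0
G1 X6.4 Y5.0
; layer 6
G0 Z22.3
G0 X5.7 Y5.0
G1 X5.5 Y5.5
G1 X5.0 Y5.7
G1 X4.5 Y5.5
G1 X4.3 Y5.0
G1 X4.5 Y4.5
G1 X5.0 Y4.3
G1 X5.5 Y4.5
G1 X5.7 Y5.0
M2 ; end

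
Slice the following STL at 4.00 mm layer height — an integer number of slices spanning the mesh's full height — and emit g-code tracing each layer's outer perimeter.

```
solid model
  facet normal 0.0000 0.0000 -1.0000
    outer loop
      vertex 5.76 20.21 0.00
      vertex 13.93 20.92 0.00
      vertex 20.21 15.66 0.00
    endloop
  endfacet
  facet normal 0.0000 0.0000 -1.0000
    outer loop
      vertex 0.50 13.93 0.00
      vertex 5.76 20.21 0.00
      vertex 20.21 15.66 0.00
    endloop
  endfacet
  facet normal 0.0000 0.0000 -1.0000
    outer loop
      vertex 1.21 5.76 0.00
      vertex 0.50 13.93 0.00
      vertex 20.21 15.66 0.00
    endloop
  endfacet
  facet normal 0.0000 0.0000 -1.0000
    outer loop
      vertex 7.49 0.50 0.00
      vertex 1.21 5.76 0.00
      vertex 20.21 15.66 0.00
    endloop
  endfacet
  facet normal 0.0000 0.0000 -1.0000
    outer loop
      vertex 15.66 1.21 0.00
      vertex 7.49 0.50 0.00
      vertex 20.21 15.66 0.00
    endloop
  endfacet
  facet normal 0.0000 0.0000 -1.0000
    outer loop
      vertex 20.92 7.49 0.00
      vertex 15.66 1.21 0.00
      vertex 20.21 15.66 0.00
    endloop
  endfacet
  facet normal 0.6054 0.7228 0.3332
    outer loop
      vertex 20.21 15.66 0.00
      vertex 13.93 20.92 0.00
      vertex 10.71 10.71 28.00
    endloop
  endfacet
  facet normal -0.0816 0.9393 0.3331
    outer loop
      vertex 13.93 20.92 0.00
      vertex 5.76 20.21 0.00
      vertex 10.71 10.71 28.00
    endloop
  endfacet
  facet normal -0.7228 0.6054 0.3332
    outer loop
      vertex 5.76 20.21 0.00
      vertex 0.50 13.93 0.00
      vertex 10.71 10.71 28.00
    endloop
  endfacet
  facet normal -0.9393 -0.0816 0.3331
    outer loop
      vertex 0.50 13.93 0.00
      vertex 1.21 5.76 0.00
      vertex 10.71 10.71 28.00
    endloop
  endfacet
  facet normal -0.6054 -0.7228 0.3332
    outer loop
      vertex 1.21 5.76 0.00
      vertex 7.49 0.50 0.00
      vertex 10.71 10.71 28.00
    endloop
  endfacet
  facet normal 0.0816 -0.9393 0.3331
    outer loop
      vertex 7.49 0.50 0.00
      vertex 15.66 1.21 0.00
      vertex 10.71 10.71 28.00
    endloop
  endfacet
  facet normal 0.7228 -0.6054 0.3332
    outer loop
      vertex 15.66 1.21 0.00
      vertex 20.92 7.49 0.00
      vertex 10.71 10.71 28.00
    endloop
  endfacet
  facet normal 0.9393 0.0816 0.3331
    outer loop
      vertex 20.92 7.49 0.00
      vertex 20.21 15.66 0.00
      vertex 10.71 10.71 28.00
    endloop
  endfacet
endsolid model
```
; perimeter-only toolpath
G21 ; units = mm
G90 ; absolute positioning
G28 ; home
; layer 1
G0 Z4.00
G0 X18.85 Y14.95
G1 X13.47 Y19.46
G1 X6.47 Y18.85
G1 X1.96 Y13.47
G1 X2.57 Y6.47
G1 X7.95 Y1.96
G1 X14.95 Y2.57
G1 X19.46 Y7.95
G1 X18.85 Y14.95
; layer 2
G0 Z8.00
G0 X17.50 Y14.25
G1 X13.01 Y18.00
G1 X7.17 Y17.50
G1 X3.42 Y13.01
G1 X3.92 Y7.17
G1 X8.41 Y3.42
G1 X14.25 Y3.92
G1 X18.00 Y8.41
G1 X17.50 Y14.25
; layer 3
G0 Z12.00
G0 X16.14 Y13.54
G1 X12.55 Y16.54
G1 X7.88 Y16.14
G1 X4.88 Y12.55
G1 X5.28 Y7.88
G1 X8.87 Y4.88
G1 X13.54 Y5.28
G1 X16.54 Y8.87
G1 X16.14 Y13.54
; layer 4
G0 Z16.00
G0 X14.78 Y12.83
G1 X12.09 Y15.09
G1 X8.59 Y14.78
G1 X6.33 Y12.09
G1 X6.64 Y8.59
G1 X9.33 Y6.33
G1 X12.83 Y6.64
G1 X15.09 Y9.33
G1 X14.78 Y12.83
; layer 5
G0 Z20.00
G0 X13.42 Y12.12
G1 X11.63 Y13.63
G1 X9.30 Y13.42
G1 X7.79 Y11.63
G1 X8.00 Y9.30
G1 X9.79 Y7.79
G1 X12.12 Y8.00
G1 X13.63 Y9.79
G1 X13.42 Y12.12
; layer 6
G0 Z24.00
G0 X12.07 Y11.42
G1 X11.17 Y12.17
G1 X10.00 Y12.07
G1 X9.25 Y11.17
G1 X9.35 Y10.00
G1 X10.25 Y9.25
G1 X11.42 Y9.35
G1 X12.17 Y10.25
G1 X12.07 Y11.42
M2 ; end

The solid is a regular 8-sided pyramid, base circumscribed radius ≈ 10.7 mm, apex at z ≈ 28 mm. Slicing at Δz = 4.00 mm — 7 equal slices spanning the solid's height, so layer i sits at z = i·h/7 — gives 6 non-empty perimeters. Each is a 8-segment closed polygon; G0 lifts to the layer z and rapids to the start vertex, then G1 traces the edges. The cross-section shrinks linearly with z (the slice at the apex is degenerate and omitted).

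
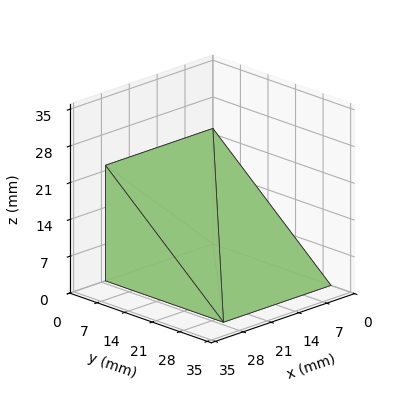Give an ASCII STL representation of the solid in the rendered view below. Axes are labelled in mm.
Reading the render: the shape is a wedge (ramp): 27 × 30 mm base, rising to 22 mm along the y=0 edge and sloping linearly to z=0 at y=30 (dimensions read to the nearest mm from the axis ticks). For the STL, each face is triangulated and given an outward normal.

solid part
  facet normal 0.0000 0.0000 -1.0000
    outer loop
      vertex 27.00 30.00 0.00
      vertex 27.00 0.00 0.00
      vertex 0.00 0.00 0.00
    endloop
  endfacet
  facet normal 0.0000 0.0000 -1.0000
    outer loop
      vertex 0.00 30.00 0.00
      vertex 27.00 30.00 0.00
      vertex 0.00 0.00 0.00
    endloop
  endfacet
  facet normal 0.0000 -1.0000 0.0000
    outer loop
      vertex 0.00 0.00 0.00
      vertex 27.00 0.00 0.00
      vertex 27.00 0.00 22.00
    endloop
  endfacet
  facet normal 0.0000 -1.0000 0.0000
    outer loop
      vertex 0.00 0.00 0.00
      vertex 27.00 0.00 22.00
      vertex 0.00 0.00 22.00
    endloop
  endfacet
  facet normal 0.0000 0.5914 0.8064
    outer loop
      vertex 0.00 0.00 22.00
      vertex 27.00 0.00 22.00
      vertex 27.00 30.00 0.00
    endloop
  endfacet
  facet normal 0.0000 0.5914 0.8064
    outer loop
      vertex 0.00 0.00 22.00
      vertex 27.00 30.00 0.00
      vertex 0.00 30.00 0.00
    endloop
  endfacet
  facet normal -1.0000 0.0000 0.0000
    outer loop
      vertex 0.00 0.00 22.00
      vertex 0.00 30.00 0.00
      vertex 0.00 0.00 0.00
    endloop
  endfacet
  facet normal 1.0000 0.0000 0.0000
    outer loop
      vertex 27.00 0.00 0.00
      vertex 27.00 30.00 0.00
      vertex 27.00 0.00 22.00
    endloop
  endfacet
endsolid part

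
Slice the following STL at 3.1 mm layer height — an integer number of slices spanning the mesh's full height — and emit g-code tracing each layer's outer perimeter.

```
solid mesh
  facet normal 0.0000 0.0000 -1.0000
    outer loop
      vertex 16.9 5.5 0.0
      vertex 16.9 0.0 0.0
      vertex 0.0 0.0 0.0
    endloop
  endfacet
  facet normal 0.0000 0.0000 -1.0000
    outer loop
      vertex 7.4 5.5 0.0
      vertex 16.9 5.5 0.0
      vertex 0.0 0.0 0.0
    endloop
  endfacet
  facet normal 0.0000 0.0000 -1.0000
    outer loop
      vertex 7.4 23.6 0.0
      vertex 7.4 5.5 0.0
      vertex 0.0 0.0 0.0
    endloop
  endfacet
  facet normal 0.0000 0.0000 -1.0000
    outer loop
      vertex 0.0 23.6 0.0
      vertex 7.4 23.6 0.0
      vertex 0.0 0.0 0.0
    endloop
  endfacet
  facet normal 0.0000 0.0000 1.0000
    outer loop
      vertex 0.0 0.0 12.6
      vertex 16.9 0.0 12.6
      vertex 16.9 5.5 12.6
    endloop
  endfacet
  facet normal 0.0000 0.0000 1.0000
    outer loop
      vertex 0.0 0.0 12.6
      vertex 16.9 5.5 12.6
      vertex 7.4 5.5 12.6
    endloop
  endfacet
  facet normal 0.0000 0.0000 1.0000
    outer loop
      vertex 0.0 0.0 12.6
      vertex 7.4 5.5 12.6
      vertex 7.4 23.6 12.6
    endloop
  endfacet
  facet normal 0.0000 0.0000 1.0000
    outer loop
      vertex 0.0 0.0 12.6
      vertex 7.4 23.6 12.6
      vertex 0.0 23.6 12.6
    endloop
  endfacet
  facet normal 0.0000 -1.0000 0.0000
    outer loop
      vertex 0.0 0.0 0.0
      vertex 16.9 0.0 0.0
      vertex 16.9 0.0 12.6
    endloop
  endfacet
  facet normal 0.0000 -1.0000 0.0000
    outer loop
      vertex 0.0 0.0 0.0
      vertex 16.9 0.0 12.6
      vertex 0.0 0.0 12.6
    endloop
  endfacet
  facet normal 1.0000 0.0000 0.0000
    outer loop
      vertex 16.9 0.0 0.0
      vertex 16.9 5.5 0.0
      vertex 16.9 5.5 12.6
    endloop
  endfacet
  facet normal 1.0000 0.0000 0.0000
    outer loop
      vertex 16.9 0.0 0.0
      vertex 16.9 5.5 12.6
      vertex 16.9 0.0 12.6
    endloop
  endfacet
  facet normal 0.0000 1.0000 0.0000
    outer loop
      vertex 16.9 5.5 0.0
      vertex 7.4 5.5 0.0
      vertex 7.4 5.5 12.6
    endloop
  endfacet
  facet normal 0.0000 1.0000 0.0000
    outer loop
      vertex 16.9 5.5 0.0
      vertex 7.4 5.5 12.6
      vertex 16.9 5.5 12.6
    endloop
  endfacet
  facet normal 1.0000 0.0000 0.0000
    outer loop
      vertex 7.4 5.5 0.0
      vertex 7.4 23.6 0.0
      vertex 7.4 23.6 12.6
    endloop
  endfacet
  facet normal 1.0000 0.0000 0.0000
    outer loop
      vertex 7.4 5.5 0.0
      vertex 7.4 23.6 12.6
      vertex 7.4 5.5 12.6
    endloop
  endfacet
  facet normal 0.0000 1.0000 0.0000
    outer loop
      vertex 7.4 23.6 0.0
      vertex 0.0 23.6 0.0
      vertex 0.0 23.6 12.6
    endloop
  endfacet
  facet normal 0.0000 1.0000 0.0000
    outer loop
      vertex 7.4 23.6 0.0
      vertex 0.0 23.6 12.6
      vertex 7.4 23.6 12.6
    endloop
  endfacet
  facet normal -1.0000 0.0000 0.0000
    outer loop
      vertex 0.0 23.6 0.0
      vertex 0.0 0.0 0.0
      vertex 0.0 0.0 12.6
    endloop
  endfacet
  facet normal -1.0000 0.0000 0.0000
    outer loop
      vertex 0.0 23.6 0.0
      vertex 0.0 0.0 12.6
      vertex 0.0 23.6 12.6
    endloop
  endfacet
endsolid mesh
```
; perimeter-only toolpath
G21 ; units = mm
G90 ; absolute positioning
G28 ; home
; layer 1
G0 Z3.1
G0 X0.0 Y0.0
G1 X16.9 Y0.0
G1 X16.9 Y5.5
G1 X7.4 Y5.5
G1 X7.4 Y23.6
G1 X0.0 Y23.6
G1 X0.0 Y0.0
; layer 2
G0 Z6.3
G0 X0.0 Y0.0
G1 X16.9 Y0.0
G1 X16.9 Y5.5
G1 X7.4 Y5.5
G1 X7.4 Y23.6
G1 X0.0 Y23.6
G1 X0.0 Y0.0
; layer 3
G0 Z9.4
G0 X0.0 Y0.0
G1 X16.9 Y0.0
G1 X16.9 Y5.5
G1 X7.4 Y5.5
G1 X7.4 Y23.6
G1 X0.0 Y23.6
G1 X0.0 Y0.0
; layer 4
G0 Z12.6
G0 X0.0 Y0.0
G1 X16.9 Y0.0
G1 X16.9 Y5.5
G1 X7.4 Y5.5
G1 X7.4 Y23.6
G1 X0.0 Y23.6
G1 X0.0 Y0.0
M2 ; end

The solid is an L-shaped prism: outer 16.9 × 23.6 mm, arm thicknesses ≈ 5.5 mm (horizontal) and 7.4 mm (vertical), extruded 12.6 mm in z. Slicing at Δz = 3.1 mm — 4 equal slices spanning the solid's height, so layer i sits at z = i·h/4 — gives 4 non-empty perimeters. Each is a 6-segment closed polygon; G0 lifts to the layer z and rapids to the start vertex, then G1 traces the edges.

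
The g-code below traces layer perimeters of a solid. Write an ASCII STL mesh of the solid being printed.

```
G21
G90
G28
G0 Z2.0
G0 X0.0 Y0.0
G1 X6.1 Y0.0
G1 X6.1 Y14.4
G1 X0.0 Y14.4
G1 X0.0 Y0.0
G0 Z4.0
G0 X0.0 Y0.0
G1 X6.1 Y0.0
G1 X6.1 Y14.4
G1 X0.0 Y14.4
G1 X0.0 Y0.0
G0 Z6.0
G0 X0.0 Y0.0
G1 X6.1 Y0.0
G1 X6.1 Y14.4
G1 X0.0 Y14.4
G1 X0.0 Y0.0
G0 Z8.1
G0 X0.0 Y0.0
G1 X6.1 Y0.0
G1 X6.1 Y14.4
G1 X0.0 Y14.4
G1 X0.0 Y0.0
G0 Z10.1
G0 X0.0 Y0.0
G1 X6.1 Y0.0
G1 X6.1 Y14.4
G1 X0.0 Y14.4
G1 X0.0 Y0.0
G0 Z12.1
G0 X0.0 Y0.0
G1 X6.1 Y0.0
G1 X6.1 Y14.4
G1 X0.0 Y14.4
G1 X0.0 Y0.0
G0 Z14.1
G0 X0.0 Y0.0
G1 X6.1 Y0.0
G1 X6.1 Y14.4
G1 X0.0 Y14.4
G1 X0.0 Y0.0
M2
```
solid part
  facet normal 0.0000 0.0000 -1.0000
    outer loop
      vertex 6.1 14.4 0.0
      vertex 6.1 0.0 0.0
      vertex 0.0 0.0 0.0
    endloop
  endfacet
  facet normal 0.0000 0.0000 -1.0000
    outer loop
      vertex 0.0 14.4 0.0
      vertex 6.1 14.4 0.0
      vertex 0.0 0.0 0.0
    endloop
  endfacet
  facet normal 0.0000 0.0000 1.0000
    outer loop
      vertex 0.0 0.0 14.1
      vertex 6.1 0.0 14.1
      vertex 6.1 14.4 14.1
    endloop
  endfacet
  facet normal 0.0000 0.0000 1.0000
    outer loop
      vertex 0.0 0.0 14.1
      vertex 6.1 14.4 14.1
      vertex 0.0 14.4 14.1
    endloop
  endfacet
  facet normal 0.0000 -1.0000 0.0000
    outer loop
      vertex 0.0 0.0 0.0
      vertex 6.1 0.0 0.0
      vertex 6.1 0.0 14.1
    endloop
  endfacet
  facet normal 0.0000 -1.0000 0.0000
    outer loop
      vertex 0.0 0.0 0.0
      vertex 6.1 0.0 14.1
      vertex 0.0 0.0 14.1
    endloop
  endfacet
  facet normal 0.0000 1.0000 0.0000
    outer loop
      vertex 6.1 14.4 14.1
      vertex 6.1 14.4 0.0
      vertex 0.0 14.4 0.0
    endloop
  endfacet
  facet normal 0.0000 1.0000 0.0000
    outer loop
      vertex 0.0 14.4 14.1
      vertex 6.1 14.4 14.1
      vertex 0.0 14.4 0.0
    endloop
  endfacet
  facet normal -1.0000 0.0000 0.0000
    outer loop
      vertex 0.0 14.4 14.1
      vertex 0.0 14.4 0.0
      vertex 0.0 0.0 0.0
    endloop
  endfacet
  facet normal -1.0000 0.0000 0.0000
    outer loop
      vertex 0.0 0.0 14.1
      vertex 0.0 14.4 14.1
      vertex 0.0 0.0 0.0
    endloop
  endfacet
  facet normal 1.0000 0.0000 0.0000
    outer loop
      vertex 6.1 0.0 0.0
      vertex 6.1 14.4 0.0
      vertex 6.1 14.4 14.1
    endloop
  endfacet
  facet normal 1.0000 0.0000 0.0000
    outer loop
      vertex 6.1 0.0 0.0
      vertex 6.1 14.4 14.1
      vertex 6.1 0.0 14.1
    endloop
  endfacet
endsolid part

The G0 Z moves step by Δz≈2.0 mm. Every layer's G1 loop is the same polygon, so the solid is a straight extrusion of it from z=0 to z≈14.1. Closing with flat bottom and top caps and triangulating gives 12 facets — a rectangular box, roughly 6.1 × 14.4 mm footprint and 14.1 mm tall.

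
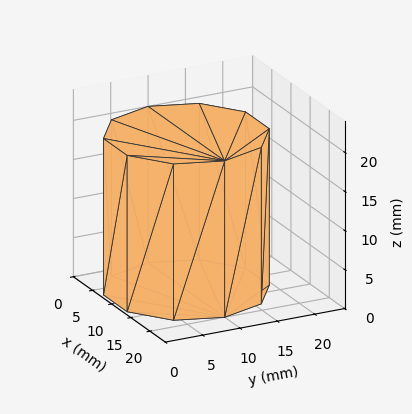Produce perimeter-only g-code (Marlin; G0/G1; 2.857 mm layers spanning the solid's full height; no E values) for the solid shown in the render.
Reading the render: the shape is a regular 10-sided prism (a cylinder approximated with 10 flat sides), circumscribed radius ≈ 10 mm, height ≈ 20 mm (dimensions read to the nearest mm from the axis ticks). For the g-code, the solid's height is divided into equal slices at the stated Δz and each level perimeter traced with G1 moves after a G0 lift.

; perimeter-only toolpath
G21 ; units = mm
G90 ; absolute positioning
G28 ; home
; layer 1
G0 Z2.857
G0 X20.000 Y10.000
G1 X18.090 Y15.878
G1 X13.090 Y19.511
G1 X6.910 Y19.511
G1 X1.910 Y15.878
G1 X0.000 Y10.000
G1 X1.910 Y4.122
G1 X6.910 Y0.489
G1 X13.090 Y0.489
G1 X18.090 Y4.122
G1 X20.000 Y10.000
; layer 2
G0 Z5.714
G0 X20.000 Y10.000
G1 X18.090 Y15.878
G1 X13.090 Y19.511
G1 X6.910 Y19.511
G1 X1.910 Y15.878
G1 X0.000 Y10.000
G1 X1.910 Y4.122
G1 X6.910 Y0.489
G1 X13.090 Y0.489
G1 X18.090 Y4.122
G1 X20.000 Y10.000
; layer 3
G0 Z8.571
G0 X20.000 Y10.000
G1 X18.090 Y15.878
G1 X13.090 Y19.511
G1 X6.910 Y19.511
G1 X1.910 Y15.878
G1 X0.000 Y10.000
G1 X1.910 Y4.122
G1 X6.910 Y0.489
G1 X13.090 Y0.489
G1 X18.090 Y4.122
G1 X20.000 Y10.000
; layer 4
G0 Z11.429
G0 X20.000 Y10.000
G1 X18.090 Y15.878
G1 X13.090 Y19.511
G1 X6.910 Y19.511
G1 X1.910 Y15.878
G1 X0.000 Y10.000
G1 X1.910 Y4.122
G1 X6.910 Y0.489
G1 X13.090 Y0.489
G1 X18.090 Y4.122
G1 X20.000 Y10.000
; layer 5
G0 Z14.286
G0 X20.000 Y10.000
G1 X18.090 Y15.878
G1 X13.090 Y19.511
G1 X6.910 Y19.511
G1 X1.910 Y15.878
G1 X0.000 Y10.000
G1 X1.910 Y4.122
G1 X6.910 Y0.489
G1 X13.090 Y0.489
G1 X18.090 Y4.122
G1 X20.000 Y10.000
; layer 6
G0 Z17.143
G0 X20.000 Y10.000
G1 X18.090 Y15.878
G1 X13.090 Y19.511
G1 X6.910 Y19.511
G1 X1.910 Y15.878
G1 X0.000 Y10.000
G1 X1.910 Y4.122
G1 X6.910 Y0.489
G1 X13.090 Y0.489
G1 X18.090 Y4.122
G1 X20.000 Y10.000
; layer 7
G0 Z20.000
G0 X20.000 Y10.000
G1 X18.090 Y15.878
G1 X13.090 Y19.511
G1 X6.910 Y19.511
G1 X1.910 Y15.878
G1 X0.000 Y10.000
G1 X1.910 Y4.122
G1 X6.910 Y0.489
G1 X13.090 Y0.489
G1 X18.090 Y4.122
G1 X20.000 Y10.000
M2 ; end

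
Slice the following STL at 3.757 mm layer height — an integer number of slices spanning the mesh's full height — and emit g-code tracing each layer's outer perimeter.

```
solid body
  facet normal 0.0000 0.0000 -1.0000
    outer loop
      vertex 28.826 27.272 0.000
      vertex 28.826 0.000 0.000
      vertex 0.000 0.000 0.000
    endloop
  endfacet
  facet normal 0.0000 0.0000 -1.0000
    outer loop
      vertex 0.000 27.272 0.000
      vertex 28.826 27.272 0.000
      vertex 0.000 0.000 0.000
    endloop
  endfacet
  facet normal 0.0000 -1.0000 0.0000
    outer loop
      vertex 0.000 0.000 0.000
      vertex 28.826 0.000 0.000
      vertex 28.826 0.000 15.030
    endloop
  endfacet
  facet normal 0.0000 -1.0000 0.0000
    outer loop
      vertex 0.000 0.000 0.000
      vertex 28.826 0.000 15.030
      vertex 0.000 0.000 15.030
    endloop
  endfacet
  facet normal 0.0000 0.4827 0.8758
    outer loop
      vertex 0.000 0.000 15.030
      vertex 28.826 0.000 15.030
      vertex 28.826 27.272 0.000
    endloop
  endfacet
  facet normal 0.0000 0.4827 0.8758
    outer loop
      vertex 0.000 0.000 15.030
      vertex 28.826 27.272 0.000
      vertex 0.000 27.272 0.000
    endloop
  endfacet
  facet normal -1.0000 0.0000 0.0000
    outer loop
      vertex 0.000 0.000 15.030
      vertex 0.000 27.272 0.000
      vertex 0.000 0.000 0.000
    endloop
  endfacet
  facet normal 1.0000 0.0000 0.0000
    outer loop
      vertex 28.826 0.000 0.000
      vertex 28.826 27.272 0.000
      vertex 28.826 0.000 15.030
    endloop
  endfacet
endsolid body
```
; perimeter-only toolpath
G21 ; units = mm
G90 ; absolute positioning
G28 ; home
; layer 1
G0 Z3.757
G0 X0.000 Y0.000
G1 X28.826 Y0.000
G1 X28.826 Y20.454
G1 X0.000 Y20.454
G1 X0.000 Y0.000
; layer 2
G0 Z7.515
G0 X0.000 Y0.000
G1 X28.826 Y0.000
G1 X28.826 Y13.636
G1 X0.000 Y13.636
G1 X0.000 Y0.000
; layer 3
G0 Z11.272
G0 X0.000 Y0.000
G1 X28.826 Y0.000
G1 X28.826 Y6.818
G1 X0.000 Y6.818
G1 X0.000 Y0.000
M2 ; end

The solid is a wedge (ramp): 28.8 × 27.3 mm base, rising to 15 mm along the y=0 edge and sloping linearly to z=0 at y=27.3. Slicing at Δz = 3.757 mm — 4 equal slices spanning the solid's height, so layer i sits at z = i·h/4 — gives 3 non-empty perimeters. Each is a 4-segment closed polygon; G0 lifts to the layer z and rapids to the start vertex, then G1 traces the edges. The cross-section shrinks linearly with z (the slice at the apex is degenerate and omitted).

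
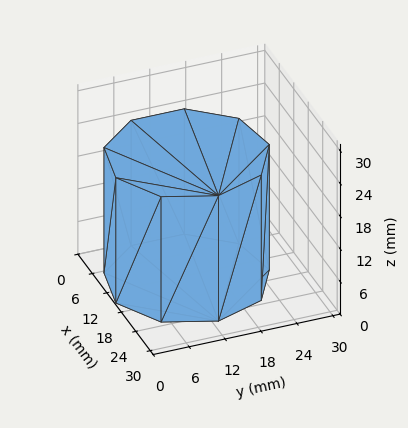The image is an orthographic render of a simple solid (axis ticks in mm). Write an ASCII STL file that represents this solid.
Reading the render: the shape is a regular 9-sided prism (a cylinder approximated with 9 flat sides), circumscribed radius ≈ 13 mm, height ≈ 23 mm (dimensions read to the nearest mm from the axis ticks). For the STL, each face is triangulated and given an outward normal.

solid part
  facet normal 0.0000 0.0000 -1.0000
    outer loop
      vertex 15.257 25.803 0.000
      vertex 22.959 21.356 0.000
      vertex 26.000 13.000 0.000
    endloop
  endfacet
  facet normal 0.0000 0.0000 -1.0000
    outer loop
      vertex 6.500 24.258 0.000
      vertex 15.257 25.803 0.000
      vertex 26.000 13.000 0.000
    endloop
  endfacet
  facet normal 0.0000 0.0000 -1.0000
    outer loop
      vertex 0.784 17.446 0.000
      vertex 6.500 24.258 0.000
      vertex 26.000 13.000 0.000
    endloop
  endfacet
  facet normal 0.0000 0.0000 -1.0000
    outer loop
      vertex 0.784 8.554 0.000
      vertex 0.784 17.446 0.000
      vertex 26.000 13.000 0.000
    endloop
  endfacet
  facet normal 0.0000 0.0000 -1.0000
    outer loop
      vertex 6.500 1.742 0.000
      vertex 0.784 8.554 0.000
      vertex 26.000 13.000 0.000
    endloop
  endfacet
  facet normal 0.0000 0.0000 -1.0000
    outer loop
      vertex 15.257 0.197 0.000
      vertex 6.500 1.742 0.000
      vertex 26.000 13.000 0.000
    endloop
  endfacet
  facet normal 0.0000 0.0000 -1.0000
    outer loop
      vertex 22.959 4.644 0.000
      vertex 15.257 0.197 0.000
      vertex 26.000 13.000 0.000
    endloop
  endfacet
  facet normal 0.0000 0.0000 1.0000
    outer loop
      vertex 26.000 13.000 23.000
      vertex 22.959 21.356 23.000
      vertex 15.257 25.803 23.000
    endloop
  endfacet
  facet normal 0.0000 0.0000 1.0000
    outer loop
      vertex 26.000 13.000 23.000
      vertex 15.257 25.803 23.000
      vertex 6.500 24.258 23.000
    endloop
  endfacet
  facet normal 0.0000 0.0000 1.0000
    outer loop
      vertex 26.000 13.000 23.000
      vertex 6.500 24.258 23.000
      vertex 0.784 17.446 23.000
    endloop
  endfacet
  facet normal 0.0000 0.0000 1.0000
    outer loop
      vertex 26.000 13.000 23.000
      vertex 0.784 17.446 23.000
      vertex 0.784 8.554 23.000
    endloop
  endfacet
  facet normal 0.0000 0.0000 1.0000
    outer loop
      vertex 26.000 13.000 23.000
      vertex 0.784 8.554 23.000
      vertex 6.500 1.742 23.000
    endloop
  endfacet
  facet normal 0.0000 0.0000 1.0000
    outer loop
      vertex 26.000 13.000 23.000
      vertex 6.500 1.742 23.000
      vertex 15.257 0.197 23.000
    endloop
  endfacet
  facet normal 0.0000 0.0000 1.0000
    outer loop
      vertex 26.000 13.000 23.000
      vertex 15.257 0.197 23.000
      vertex 22.959 4.644 23.000
    endloop
  endfacet
  facet normal 0.9397 0.3420 0.0000
    outer loop
      vertex 26.000 13.000 0.000
      vertex 22.959 21.356 0.000
      vertex 22.959 21.356 23.000
    endloop
  endfacet
  facet normal 0.9397 0.3420 0.0000
    outer loop
      vertex 26.000 13.000 0.000
      vertex 22.959 21.356 23.000
      vertex 26.000 13.000 23.000
    endloop
  endfacet
  facet normal 0.5000 0.8660 0.0000
    outer loop
      vertex 22.959 21.356 0.000
      vertex 15.257 25.803 0.000
      vertex 15.257 25.803 23.000
    endloop
  endfacet
  facet normal 0.5000 0.8660 0.0000
    outer loop
      vertex 22.959 21.356 0.000
      vertex 15.257 25.803 23.000
      vertex 22.959 21.356 23.000
    endloop
  endfacet
  facet normal -0.1737 0.9848 0.0000
    outer loop
      vertex 15.257 25.803 0.000
      vertex 6.500 24.258 0.000
      vertex 6.500 24.258 23.000
    endloop
  endfacet
  facet normal -0.1737 0.9848 0.0000
    outer loop
      vertex 15.257 25.803 0.000
      vertex 6.500 24.258 23.000
      vertex 15.257 25.803 23.000
    endloop
  endfacet
  facet normal -0.7660 0.6428 0.0000
    outer loop
      vertex 6.500 24.258 0.000
      vertex 0.784 17.446 0.000
      vertex 0.784 17.446 23.000
    endloop
  endfacet
  facet normal -0.7660 0.6428 0.0000
    outer loop
      vertex 6.500 24.258 0.000
      vertex 0.784 17.446 23.000
      vertex 6.500 24.258 23.000
    endloop
  endfacet
  facet normal -1.0000 0.0000 0.0000
    outer loop
      vertex 0.784 17.446 0.000
      vertex 0.784 8.554 0.000
      vertex 0.784 8.554 23.000
    endloop
  endfacet
  facet normal -1.0000 0.0000 0.0000
    outer loop
      vertex 0.784 17.446 0.000
      vertex 0.784 8.554 23.000
      vertex 0.784 17.446 23.000
    endloop
  endfacet
  facet normal -0.7660 -0.6428 0.0000
    outer loop
      vertex 0.784 8.554 0.000
      vertex 6.500 1.742 0.000
      vertex 6.500 1.742 23.000
    endloop
  endfacet
  facet normal -0.7660 -0.6428 0.0000
    outer loop
      vertex 0.784 8.554 0.000
      vertex 6.500 1.742 23.000
      vertex 0.784 8.554 23.000
    endloop
  endfacet
  facet normal -0.1737 -0.9848 0.0000
    outer loop
      vertex 6.500 1.742 0.000
      vertex 15.257 0.197 0.000
      vertex 15.257 0.197 23.000
    endloop
  endfacet
  facet normal -0.1737 -0.9848 0.0000
    outer loop
      vertex 6.500 1.742 0.000
      vertex 15.257 0.197 23.000
      vertex 6.500 1.742 23.000
    endloop
  endfacet
  facet normal 0.5000 -0.8660 0.0000
    outer loop
      vertex 15.257 0.197 0.000
      vertex 22.959 4.644 0.000
      vertex 22.959 4.644 23.000
    endloop
  endfacet
  facet normal 0.5000 -0.8660 0.0000
    outer loop
      vertex 15.257 0.197 0.000
      vertex 22.959 4.644 23.000
      vertex 15.257 0.197 23.000
    endloop
  endfacet
  facet normal 0.9397 -0.3420 0.0000
    outer loop
      vertex 22.959 4.644 0.000
      vertex 26.000 13.000 0.000
      vertex 26.000 13.000 23.000
    endloop
  endfacet
  facet normal 0.9397 -0.3420 0.0000
    outer loop
      vertex 22.959 4.644 0.000
      vertex 26.000 13.000 23.000
      vertex 22.959 4.644 23.000
    endloop
  endfacet
endsolid part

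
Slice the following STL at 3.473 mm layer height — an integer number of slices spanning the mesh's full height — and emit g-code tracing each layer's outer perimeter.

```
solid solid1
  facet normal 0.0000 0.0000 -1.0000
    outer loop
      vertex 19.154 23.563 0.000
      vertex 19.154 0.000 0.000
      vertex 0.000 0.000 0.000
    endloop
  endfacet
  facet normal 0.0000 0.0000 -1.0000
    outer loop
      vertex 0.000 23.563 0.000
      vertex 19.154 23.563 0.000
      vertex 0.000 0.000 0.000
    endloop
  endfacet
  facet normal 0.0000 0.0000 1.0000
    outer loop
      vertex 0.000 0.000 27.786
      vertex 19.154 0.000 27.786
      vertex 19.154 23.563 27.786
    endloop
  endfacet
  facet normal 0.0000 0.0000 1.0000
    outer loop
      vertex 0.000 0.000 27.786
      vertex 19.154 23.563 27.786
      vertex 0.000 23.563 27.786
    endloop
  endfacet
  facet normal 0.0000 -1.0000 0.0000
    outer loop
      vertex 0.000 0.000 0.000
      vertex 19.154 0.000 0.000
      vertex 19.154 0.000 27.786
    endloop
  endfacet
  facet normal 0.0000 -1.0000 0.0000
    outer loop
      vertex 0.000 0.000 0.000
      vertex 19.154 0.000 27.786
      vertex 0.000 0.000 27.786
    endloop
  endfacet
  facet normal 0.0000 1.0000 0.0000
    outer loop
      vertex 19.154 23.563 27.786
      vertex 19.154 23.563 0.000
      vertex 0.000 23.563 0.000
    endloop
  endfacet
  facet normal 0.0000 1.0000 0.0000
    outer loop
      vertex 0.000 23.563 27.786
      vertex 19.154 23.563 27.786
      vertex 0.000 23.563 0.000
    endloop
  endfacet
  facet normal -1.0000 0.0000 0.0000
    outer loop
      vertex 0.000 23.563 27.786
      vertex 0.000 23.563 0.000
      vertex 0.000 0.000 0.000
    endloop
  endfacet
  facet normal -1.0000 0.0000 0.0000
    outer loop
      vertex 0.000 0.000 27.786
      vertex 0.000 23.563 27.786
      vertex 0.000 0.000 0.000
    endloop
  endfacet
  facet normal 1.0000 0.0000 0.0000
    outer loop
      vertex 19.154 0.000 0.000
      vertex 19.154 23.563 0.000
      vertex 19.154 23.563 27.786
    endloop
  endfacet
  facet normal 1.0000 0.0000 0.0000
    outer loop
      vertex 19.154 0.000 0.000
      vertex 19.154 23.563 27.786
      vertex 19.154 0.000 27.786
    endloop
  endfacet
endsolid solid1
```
; perimeter-only toolpath
G21 ; units = mm
G90 ; absolute positioning
G28 ; home
; layer 1
G0 Z3.473
G0 X0.000 Y0.000
G1 X19.154 Y0.000
G1 X19.154 Y23.563
G1 X0.000 Y23.563
G1 X0.000 Y0.000
; layer 2
G0 Z6.947
G0 X0.000 Y0.000
G1 X19.154 Y0.000
G1 X19.154 Y23.563
G1 X0.000 Y23.563
G1 X0.000 Y0.000
; layer 3
G0 Z10.420
G0 X0.000 Y0.000
G1 X19.154 Y0.000
G1 X19.154 Y23.563
G1 X0.000 Y23.563
G1 X0.000 Y0.000
; layer 4
G0 Z13.893
G0 X0.000 Y0.000
G1 X19.154 Y0.000
G1 X19.154 Y23.563
G1 X0.000 Y23.563
G1 X0.000 Y0.000
; layer 5
G0 Z17.366
G0 X0.000 Y0.000
G1 X19.154 Y0.000
G1 X19.154 Y23.563
G1 X0.000 Y23.563
G1 X0.000 Y0.000
; layer 6
G0 Z20.840
G0 X0.000 Y0.000
G1 X19.154 Y0.000
G1 X19.154 Y23.563
G1 X0.000 Y23.563
G1 X0.000 Y0.000
; layer 7
G0 Z24.313
G0 X0.000 Y0.000
G1 X19.154 Y0.000
G1 X19.154 Y23.563
G1 X0.000 Y23.563
G1 X0.000 Y0.000
; layer 8
G0 Z27.786
G0 X0.000 Y0.000
G1 X19.154 Y0.000
G1 X19.154 Y23.563
G1 X0.000 Y23.563
G1 X0.000 Y0.000
M2 ; end

The solid is a rectangular box, roughly 19.2 × 23.6 mm footprint and 27.8 mm tall. Slicing at Δz = 3.473 mm — 8 equal slices spanning the solid's height, so layer i sits at z = i·h/8 — gives 8 non-empty perimeters. Each is a 4-segment closed polygon; G0 lifts to the layer z and rapids to the start vertex, then G1 traces the edges.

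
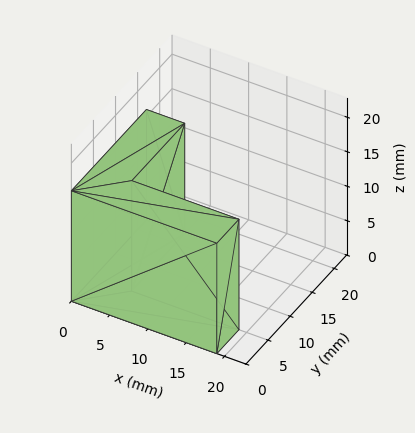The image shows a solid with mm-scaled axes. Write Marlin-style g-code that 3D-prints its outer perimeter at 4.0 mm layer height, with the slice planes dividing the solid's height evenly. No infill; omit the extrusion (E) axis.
Reading the render: the shape is an L-shaped prism: outer 19 × 17 mm, arm thicknesses ≈ 5 mm (horizontal) and 5 mm (vertical), extruded 16 mm in z (dimensions read to the nearest mm from the axis ticks). For the g-code, the solid's height is divided into equal slices at the stated Δz and each level perimeter traced with G1 moves after a G0 lift.

; perimeter-only toolpath
G21 ; units = mm
G90 ; absolute positioning
G28 ; home
; layer 1
G0 Z4.0
G0 X0.0 Y0.0
G1 X19.0 Y0.0
G1 X19.0 Y5.0
G1 X5.0 Y5.0
G1 X5.0 Y17.0
G1 X0.0 Y17.0
G1 X0.0 Y0.0
; layer 2
G0 Z8.0
G0 X0.0 Y0.0
G1 X19.0 Y0.0
G1 X19.0 Y5.0
G1 X5.0 Y5.0
G1 X5.0 Y17.0
G1 X0.0 Y17.0
G1 X0.0 Y0.0
; layer 3
G0 Z12.0
G0 X0.0 Y0.0
G1 X19.0 Y0.0
G1 X19.0 Y5.0
G1 X5.0 Y5.0
G1 X5.0 Y17.0
G1 X0.0 Y17.0
G1 X0.0 Y0.0
; layer 4
G0 Z16.0
G0 X0.0 Y0.0
G1 X19.0 Y0.0
G1 X19.0 Y5.0
G1 X5.0 Y5.0
G1 X5.0 Y17.0
G1 X0.0 Y17.0
G1 X0.0 Y0.0
M2 ; end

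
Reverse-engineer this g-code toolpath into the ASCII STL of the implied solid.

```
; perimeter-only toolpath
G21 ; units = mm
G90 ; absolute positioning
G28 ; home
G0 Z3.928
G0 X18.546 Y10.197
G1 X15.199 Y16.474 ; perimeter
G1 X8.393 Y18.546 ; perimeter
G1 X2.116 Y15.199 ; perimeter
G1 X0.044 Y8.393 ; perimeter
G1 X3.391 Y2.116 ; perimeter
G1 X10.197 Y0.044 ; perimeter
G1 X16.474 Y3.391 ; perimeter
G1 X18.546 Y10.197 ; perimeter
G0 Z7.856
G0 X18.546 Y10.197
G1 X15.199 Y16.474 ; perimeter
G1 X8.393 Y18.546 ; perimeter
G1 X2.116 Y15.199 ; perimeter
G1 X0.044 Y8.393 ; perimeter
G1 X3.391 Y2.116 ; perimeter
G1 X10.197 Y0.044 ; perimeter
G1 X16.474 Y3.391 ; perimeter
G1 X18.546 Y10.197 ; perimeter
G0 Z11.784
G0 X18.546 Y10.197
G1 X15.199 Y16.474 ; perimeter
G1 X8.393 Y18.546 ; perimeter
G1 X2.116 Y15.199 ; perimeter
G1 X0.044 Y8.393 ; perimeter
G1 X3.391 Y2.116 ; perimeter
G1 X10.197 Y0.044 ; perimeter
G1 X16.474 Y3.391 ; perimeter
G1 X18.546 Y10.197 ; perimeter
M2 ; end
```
solid part
  facet normal 0.0000 0.0000 -1.0000
    outer loop
      vertex 8.393 18.546 0.000
      vertex 15.199 16.474 0.000
      vertex 18.546 10.197 0.000
    endloop
  endfacet
  facet normal 0.0000 0.0000 -1.0000
    outer loop
      vertex 2.116 15.199 0.000
      vertex 8.393 18.546 0.000
      vertex 18.546 10.197 0.000
    endloop
  endfacet
  facet normal 0.0000 0.0000 -1.0000
    outer loop
      vertex 0.044 8.393 0.000
      vertex 2.116 15.199 0.000
      vertex 18.546 10.197 0.000
    endloop
  endfacet
  facet normal 0.0000 0.0000 -1.0000
    outer loop
      vertex 3.391 2.116 0.000
      vertex 0.044 8.393 0.000
      vertex 18.546 10.197 0.000
    endloop
  endfacet
  facet normal 0.0000 0.0000 -1.0000
    outer loop
      vertex 10.197 0.044 0.000
      vertex 3.391 2.116 0.000
      vertex 18.546 10.197 0.000
    endloop
  endfacet
  facet normal 0.0000 0.0000 -1.0000
    outer loop
      vertex 16.474 3.391 0.000
      vertex 10.197 0.044 0.000
      vertex 18.546 10.197 0.000
    endloop
  endfacet
  facet normal 0.0000 0.0000 1.0000
    outer loop
      vertex 18.546 10.197 11.784
      vertex 15.199 16.474 11.784
      vertex 8.393 18.546 11.784
    endloop
  endfacet
  facet normal 0.0000 0.0000 1.0000
    outer loop
      vertex 18.546 10.197 11.784
      vertex 8.393 18.546 11.784
      vertex 2.116 15.199 11.784
    endloop
  endfacet
  facet normal 0.0000 0.0000 1.0000
    outer loop
      vertex 18.546 10.197 11.784
      vertex 2.116 15.199 11.784
      vertex 0.044 8.393 11.784
    endloop
  endfacet
  facet normal 0.0000 0.0000 1.0000
    outer loop
      vertex 18.546 10.197 11.784
      vertex 0.044 8.393 11.784
      vertex 3.391 2.116 11.784
    endloop
  endfacet
  facet normal 0.0000 0.0000 1.0000
    outer loop
      vertex 18.546 10.197 11.784
      vertex 3.391 2.116 11.784
      vertex 10.197 0.044 11.784
    endloop
  endfacet
  facet normal 0.0000 0.0000 1.0000
    outer loop
      vertex 18.546 10.197 11.784
      vertex 10.197 0.044 11.784
      vertex 16.474 3.391 11.784
    endloop
  endfacet
  facet normal 0.8824 0.4705 0.0000
    outer loop
      vertex 18.546 10.197 0.000
      vertex 15.199 16.474 0.000
      vertex 15.199 16.474 11.784
    endloop
  endfacet
  facet normal 0.8824 0.4705 0.0000
    outer loop
      vertex 18.546 10.197 0.000
      vertex 15.199 16.474 11.784
      vertex 18.546 10.197 11.784
    endloop
  endfacet
  facet normal 0.2912 0.9567 0.0000
    outer loop
      vertex 15.199 16.474 0.000
      vertex 8.393 18.546 0.000
      vertex 8.393 18.546 11.784
    endloop
  endfacet
  facet normal 0.2912 0.9567 0.0000
    outer loop
      vertex 15.199 16.474 0.000
      vertex 8.393 18.546 11.784
      vertex 15.199 16.474 11.784
    endloop
  endfacet
  facet normal -0.4705 0.8824 0.0000
    outer loop
      vertex 8.393 18.546 0.000
      vertex 2.116 15.199 0.000
      vertex 2.116 15.199 11.784
    endloop
  endfacet
  facet normal -0.4705 0.8824 0.0000
    outer loop
      vertex 8.393 18.546 0.000
      vertex 2.116 15.199 11.784
      vertex 8.393 18.546 11.784
    endloop
  endfacet
  facet normal -0.9567 0.2912 0.0000
    outer loop
      vertex 2.116 15.199 0.000
      vertex 0.044 8.393 0.000
      vertex 0.044 8.393 11.784
    endloop
  endfacet
  facet normal -0.9567 0.2912 0.0000
    outer loop
      vertex 2.116 15.199 0.000
      vertex 0.044 8.393 11.784
      vertex 2.116 15.199 11.784
    endloop
  endfacet
  facet normal -0.8824 -0.4705 0.0000
    outer loop
      vertex 0.044 8.393 0.000
      vertex 3.391 2.116 0.000
      vertex 3.391 2.116 11.784
    endloop
  endfacet
  facet normal -0.8824 -0.4705 0.0000
    outer loop
      vertex 0.044 8.393 0.000
      vertex 3.391 2.116 11.784
      vertex 0.044 8.393 11.784
    endloop
  endfacet
  facet normal -0.2912 -0.9567 0.0000
    outer loop
      vertex 3.391 2.116 0.000
      vertex 10.197 0.044 0.000
      vertex 10.197 0.044 11.784
    endloop
  endfacet
  facet normal -0.2912 -0.9567 0.0000
    outer loop
      vertex 3.391 2.116 0.000
      vertex 10.197 0.044 11.784
      vertex 3.391 2.116 11.784
    endloop
  endfacet
  facet normal 0.4705 -0.8824 0.0000
    outer loop
      vertex 10.197 0.044 0.000
      vertex 16.474 3.391 0.000
      vertex 16.474 3.391 11.784
    endloop
  endfacet
  facet normal 0.4705 -0.8824 0.0000
    outer loop
      vertex 10.197 0.044 0.000
      vertex 16.474 3.391 11.784
      vertex 10.197 0.044 11.784
    endloop
  endfacet
  facet normal 0.9567 -0.2912 0.0000
    outer loop
      vertex 16.474 3.391 0.000
      vertex 18.546 10.197 0.000
      vertex 18.546 10.197 11.784
    endloop
  endfacet
  facet normal 0.9567 -0.2912 0.0000
    outer loop
      vertex 16.474 3.391 0.000
      vertex 18.546 10.197 11.784
      vertex 16.474 3.391 11.784
    endloop
  endfacet
endsolid part

The G0 Z moves step by Δz≈3.928 mm. Every layer's G1 loop is the same polygon, so the solid is a straight extrusion of it from z=0 to z≈11.8. Closing with flat bottom and top caps and triangulating gives 28 facets — a regular 8-sided prism (a cylinder approximated with 8 flat sides), circumscribed radius ≈ 9.29 mm, height ≈ 11.8 mm.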